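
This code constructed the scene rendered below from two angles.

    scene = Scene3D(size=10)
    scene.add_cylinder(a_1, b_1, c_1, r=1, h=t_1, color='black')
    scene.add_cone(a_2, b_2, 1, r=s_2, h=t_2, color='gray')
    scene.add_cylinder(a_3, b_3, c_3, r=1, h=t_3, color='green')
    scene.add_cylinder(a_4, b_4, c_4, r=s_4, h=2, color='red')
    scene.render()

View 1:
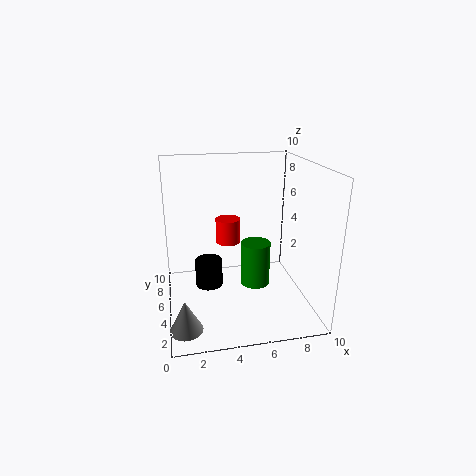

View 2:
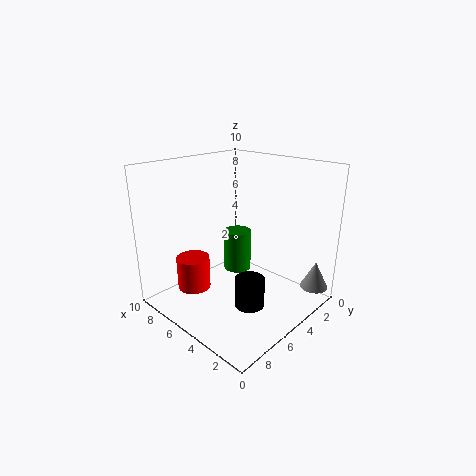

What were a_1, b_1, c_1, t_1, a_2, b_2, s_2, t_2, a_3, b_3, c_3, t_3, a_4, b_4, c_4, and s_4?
a_1 = 3
b_1 = 6
c_1 = 1
t_1 = 2
a_2 = 1
b_2 = 1
s_2 = 1
t_2 = 2
a_3 = 6
b_3 = 4
c_3 = 2
t_3 = 3
a_4 = 5
b_4 = 9
c_4 = 3
s_4 = 1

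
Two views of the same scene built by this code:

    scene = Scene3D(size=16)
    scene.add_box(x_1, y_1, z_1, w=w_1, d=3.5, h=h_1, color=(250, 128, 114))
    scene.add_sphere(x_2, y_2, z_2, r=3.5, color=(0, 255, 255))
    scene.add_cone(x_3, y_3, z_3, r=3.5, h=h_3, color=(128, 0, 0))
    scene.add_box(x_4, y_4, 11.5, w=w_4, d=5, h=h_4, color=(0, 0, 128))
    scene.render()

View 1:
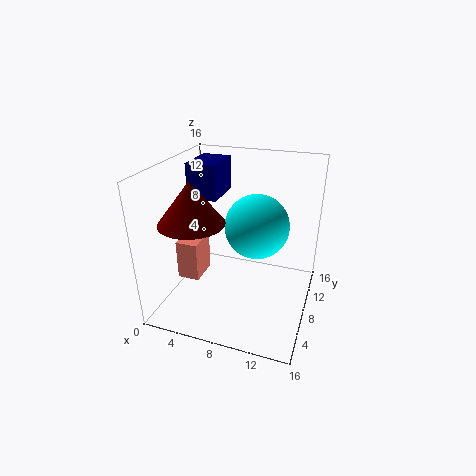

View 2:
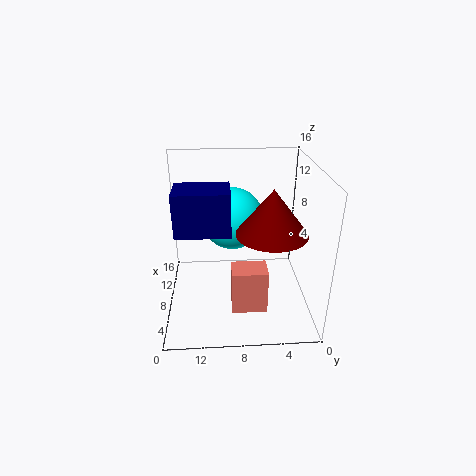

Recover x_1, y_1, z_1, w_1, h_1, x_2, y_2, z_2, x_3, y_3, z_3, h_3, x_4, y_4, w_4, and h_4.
x_1 = 1.5
y_1 = 5.5
z_1 = 3
w_1 = 2.5
h_1 = 4.5
x_2 = 10
y_2 = 8.5
z_2 = 9.5
x_3 = 4
y_3 = 5
z_3 = 10.5
h_3 = 4.5
x_4 = 1.5
y_4 = 9
w_4 = 3.5
h_4 = 4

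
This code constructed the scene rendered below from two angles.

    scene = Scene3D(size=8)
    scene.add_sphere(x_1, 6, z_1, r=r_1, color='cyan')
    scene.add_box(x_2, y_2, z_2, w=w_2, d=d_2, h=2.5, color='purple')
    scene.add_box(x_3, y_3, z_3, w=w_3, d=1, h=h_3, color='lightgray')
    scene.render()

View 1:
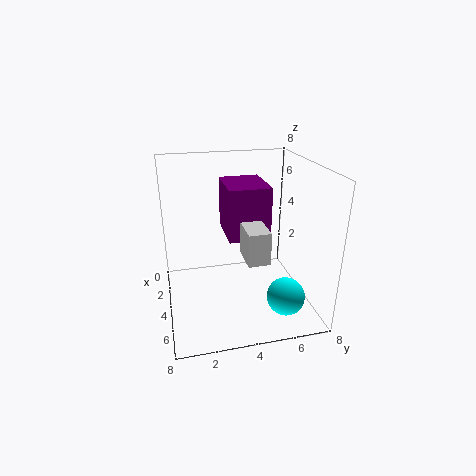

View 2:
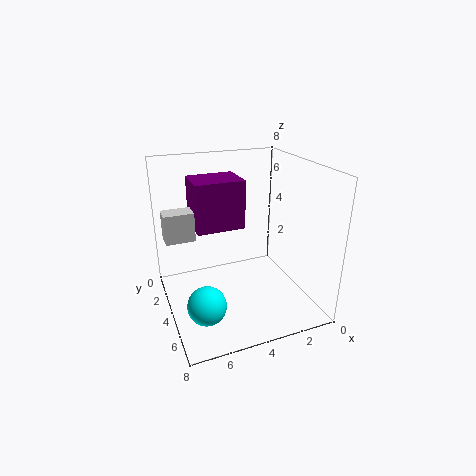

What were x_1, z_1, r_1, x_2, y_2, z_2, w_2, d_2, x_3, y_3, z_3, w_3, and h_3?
x_1 = 6.5; z_1 = 1.5; r_1 = 1; x_2 = 4; y_2 = 3; z_2 = 5; w_2 = 2.5; d_2 = 2; x_3 = 6.5; y_3 = 3.5; z_3 = 4.5; w_3 = 1.5; h_3 = 1.5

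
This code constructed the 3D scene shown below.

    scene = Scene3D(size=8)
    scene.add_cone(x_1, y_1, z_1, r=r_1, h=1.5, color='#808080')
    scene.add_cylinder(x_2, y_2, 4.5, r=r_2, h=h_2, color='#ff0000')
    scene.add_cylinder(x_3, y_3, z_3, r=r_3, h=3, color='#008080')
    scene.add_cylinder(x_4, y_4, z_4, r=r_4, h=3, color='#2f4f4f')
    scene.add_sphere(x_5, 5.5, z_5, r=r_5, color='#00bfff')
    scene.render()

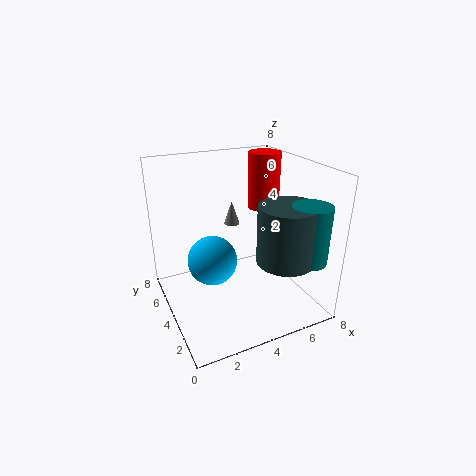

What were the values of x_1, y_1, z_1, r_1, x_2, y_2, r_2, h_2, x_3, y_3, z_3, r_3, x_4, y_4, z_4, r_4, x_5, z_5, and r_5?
x_1 = 5
y_1 = 7
z_1 = 3.5
r_1 = 0.5
x_2 = 7
y_2 = 6.5
r_2 = 1
h_2 = 3.5
x_3 = 6.5
y_3 = 1
z_3 = 3.5
r_3 = 1
x_4 = 5.5
y_4 = 1.5
z_4 = 3.5
r_4 = 1.5
x_5 = 3
z_5 = 2
r_5 = 1.5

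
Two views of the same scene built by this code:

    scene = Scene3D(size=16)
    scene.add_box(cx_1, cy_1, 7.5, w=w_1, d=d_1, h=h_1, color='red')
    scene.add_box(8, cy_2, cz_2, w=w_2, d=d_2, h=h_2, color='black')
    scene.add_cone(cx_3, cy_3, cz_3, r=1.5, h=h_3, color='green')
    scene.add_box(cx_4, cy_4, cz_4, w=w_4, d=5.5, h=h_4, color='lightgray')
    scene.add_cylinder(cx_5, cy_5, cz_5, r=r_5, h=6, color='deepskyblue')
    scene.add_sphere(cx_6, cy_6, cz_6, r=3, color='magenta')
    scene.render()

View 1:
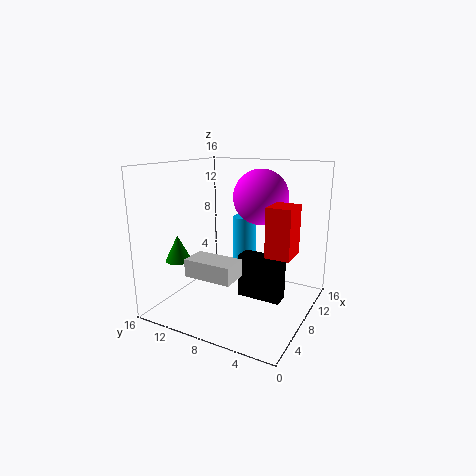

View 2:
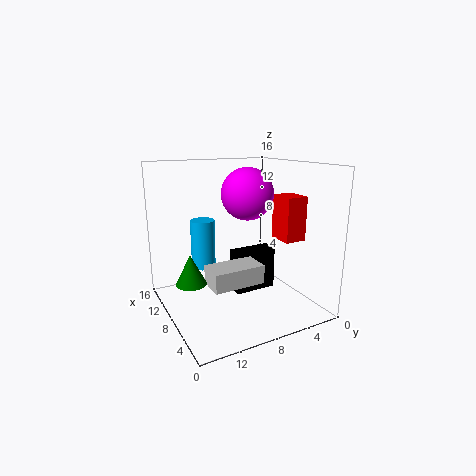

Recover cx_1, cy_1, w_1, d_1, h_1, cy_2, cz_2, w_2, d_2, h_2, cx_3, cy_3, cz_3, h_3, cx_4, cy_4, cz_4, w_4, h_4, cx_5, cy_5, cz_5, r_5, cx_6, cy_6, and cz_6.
cx_1 = 5; cy_1 = 1; w_1 = 3; d_1 = 2.5; h_1 = 5; cy_2 = 3; cz_2 = 1; w_2 = 2; d_2 = 5; h_2 = 5; cx_3 = 5.5; cy_3 = 14.5; cz_3 = 5; h_3 = 3; cx_4 = 4; cy_4 = 7; cz_4 = 4; w_4 = 3; h_4 = 2; cx_5 = 13.5; cy_5 = 10; cz_5 = 3; r_5 = 1.5; cx_6 = 9.5; cy_6 = 6; cz_6 = 12.5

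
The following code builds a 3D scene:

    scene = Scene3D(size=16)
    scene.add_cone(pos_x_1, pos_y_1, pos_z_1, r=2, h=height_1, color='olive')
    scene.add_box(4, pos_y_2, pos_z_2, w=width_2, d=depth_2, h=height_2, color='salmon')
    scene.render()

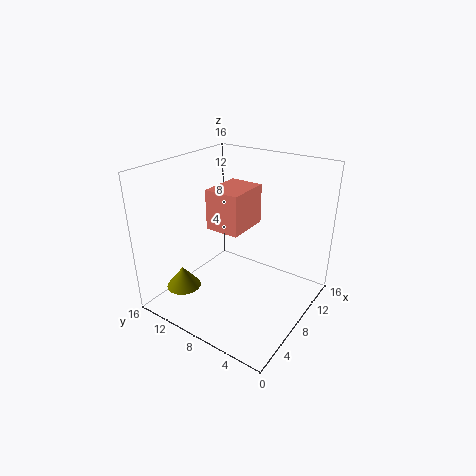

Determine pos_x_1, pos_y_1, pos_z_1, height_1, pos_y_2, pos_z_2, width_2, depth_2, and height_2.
pos_x_1 = 4.5, pos_y_1 = 13.5, pos_z_1 = 1.5, height_1 = 2.5, pos_y_2 = 5.5, pos_z_2 = 10.5, width_2 = 4.5, depth_2 = 3.5, height_2 = 4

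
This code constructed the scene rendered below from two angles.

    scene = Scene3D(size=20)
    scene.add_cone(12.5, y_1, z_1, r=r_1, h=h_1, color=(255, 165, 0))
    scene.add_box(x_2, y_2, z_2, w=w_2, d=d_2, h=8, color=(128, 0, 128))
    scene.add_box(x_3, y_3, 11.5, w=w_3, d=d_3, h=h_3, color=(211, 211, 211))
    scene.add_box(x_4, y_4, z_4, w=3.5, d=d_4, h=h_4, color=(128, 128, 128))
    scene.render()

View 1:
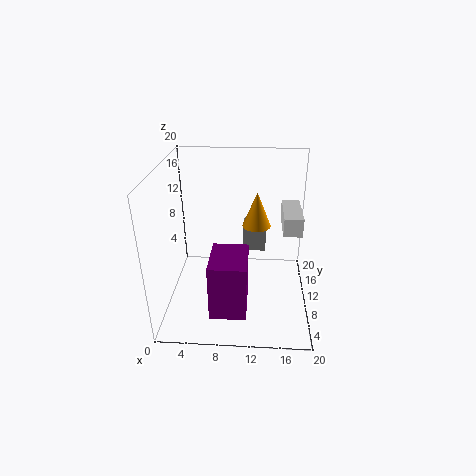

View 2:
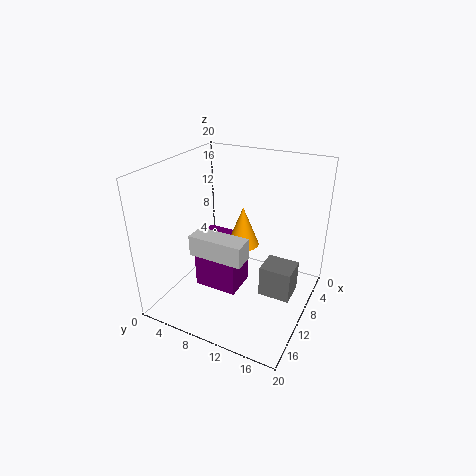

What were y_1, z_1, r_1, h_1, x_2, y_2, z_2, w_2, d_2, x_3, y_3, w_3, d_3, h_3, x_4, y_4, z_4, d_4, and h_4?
y_1 = 12; z_1 = 11; r_1 = 2; h_1 = 5; x_2 = 6.5; y_2 = 3.5; z_2 = 1; w_2 = 5; d_2 = 6.5; x_3 = 16; y_3 = 8; w_3 = 2.5; d_3 = 6.5; h_3 = 2.5; x_4 = 10.5; y_4 = 15; z_4 = 5; d_4 = 4; h_4 = 4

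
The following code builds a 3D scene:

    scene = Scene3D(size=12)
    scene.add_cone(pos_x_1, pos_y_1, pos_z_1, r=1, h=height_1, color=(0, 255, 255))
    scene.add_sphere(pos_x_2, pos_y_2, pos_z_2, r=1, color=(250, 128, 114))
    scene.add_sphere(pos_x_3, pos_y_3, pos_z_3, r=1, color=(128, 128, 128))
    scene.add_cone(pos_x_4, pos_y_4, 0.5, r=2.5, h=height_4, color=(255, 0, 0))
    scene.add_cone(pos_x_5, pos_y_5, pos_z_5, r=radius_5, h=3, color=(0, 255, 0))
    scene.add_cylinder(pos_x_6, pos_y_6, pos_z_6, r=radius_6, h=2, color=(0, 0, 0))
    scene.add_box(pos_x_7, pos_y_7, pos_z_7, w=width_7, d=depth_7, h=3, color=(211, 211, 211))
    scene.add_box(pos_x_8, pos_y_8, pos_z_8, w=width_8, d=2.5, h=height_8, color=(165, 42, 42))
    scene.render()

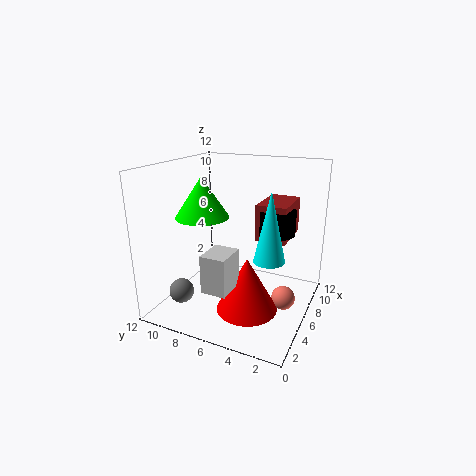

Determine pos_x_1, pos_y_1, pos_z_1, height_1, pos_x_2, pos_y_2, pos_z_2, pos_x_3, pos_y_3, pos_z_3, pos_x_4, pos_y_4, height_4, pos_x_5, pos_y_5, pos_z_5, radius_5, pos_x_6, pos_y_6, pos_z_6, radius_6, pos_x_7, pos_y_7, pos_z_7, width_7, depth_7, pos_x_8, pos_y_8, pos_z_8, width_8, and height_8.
pos_x_1 = 1
pos_y_1 = 1.5
pos_z_1 = 7
height_1 = 4.5
pos_x_2 = 6.5
pos_y_2 = 2
pos_z_2 = 1
pos_x_3 = 2.5
pos_y_3 = 9.5
pos_z_3 = 2
pos_x_4 = 4.5
pos_y_4 = 4.5
height_4 = 4.5
pos_x_5 = 3
pos_y_5 = 7.5
pos_z_5 = 8.5
radius_5 = 2
pos_x_6 = 7
pos_y_6 = 3
pos_z_6 = 6.5
radius_6 = 1.5
pos_x_7 = 1.5
pos_y_7 = 5
pos_z_7 = 3
width_7 = 2.5
depth_7 = 2
pos_x_8 = 6
pos_y_8 = 2
pos_z_8 = 6
width_8 = 4
height_8 = 3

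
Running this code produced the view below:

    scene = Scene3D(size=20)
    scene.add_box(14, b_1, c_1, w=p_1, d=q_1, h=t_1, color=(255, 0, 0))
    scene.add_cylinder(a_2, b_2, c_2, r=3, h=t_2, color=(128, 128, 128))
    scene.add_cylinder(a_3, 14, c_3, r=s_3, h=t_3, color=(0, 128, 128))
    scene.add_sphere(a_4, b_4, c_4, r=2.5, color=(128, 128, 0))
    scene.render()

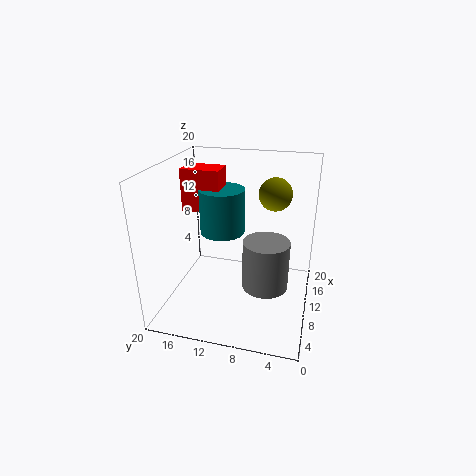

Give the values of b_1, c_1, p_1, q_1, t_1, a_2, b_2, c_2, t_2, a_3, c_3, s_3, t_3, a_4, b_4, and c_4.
b_1 = 14
c_1 = 11.5
p_1 = 4
q_1 = 6
t_1 = 6.5
a_2 = 7
b_2 = 5.5
c_2 = 5
t_2 = 6.5
a_3 = 15.5
c_3 = 8
s_3 = 3.5
t_3 = 7
a_4 = 16.5
b_4 = 6
c_4 = 14.5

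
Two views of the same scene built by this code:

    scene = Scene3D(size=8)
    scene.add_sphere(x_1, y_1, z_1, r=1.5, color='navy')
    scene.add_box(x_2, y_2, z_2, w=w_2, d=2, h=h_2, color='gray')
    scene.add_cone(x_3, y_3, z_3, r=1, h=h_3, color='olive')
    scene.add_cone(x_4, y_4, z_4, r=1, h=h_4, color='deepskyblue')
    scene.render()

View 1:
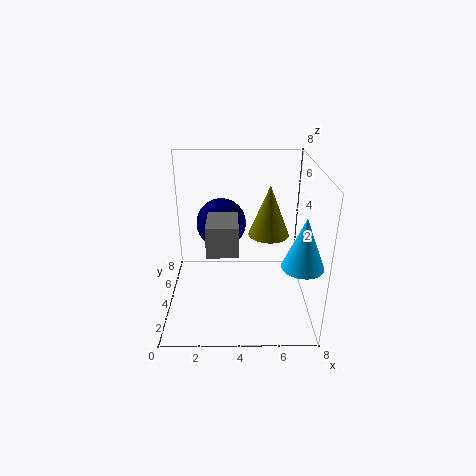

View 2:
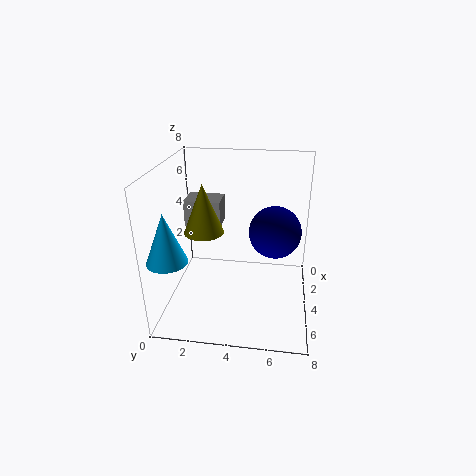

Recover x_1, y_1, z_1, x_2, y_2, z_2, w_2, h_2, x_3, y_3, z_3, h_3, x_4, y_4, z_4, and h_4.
x_1 = 3
y_1 = 6
z_1 = 4
x_2 = 2.5
y_2 = 1
z_2 = 4.5
w_2 = 1.5
h_2 = 1.5
x_3 = 5.5
y_3 = 2.5
z_3 = 5
h_3 = 2.5
x_4 = 7
y_4 = 1
z_4 = 4
h_4 = 2.5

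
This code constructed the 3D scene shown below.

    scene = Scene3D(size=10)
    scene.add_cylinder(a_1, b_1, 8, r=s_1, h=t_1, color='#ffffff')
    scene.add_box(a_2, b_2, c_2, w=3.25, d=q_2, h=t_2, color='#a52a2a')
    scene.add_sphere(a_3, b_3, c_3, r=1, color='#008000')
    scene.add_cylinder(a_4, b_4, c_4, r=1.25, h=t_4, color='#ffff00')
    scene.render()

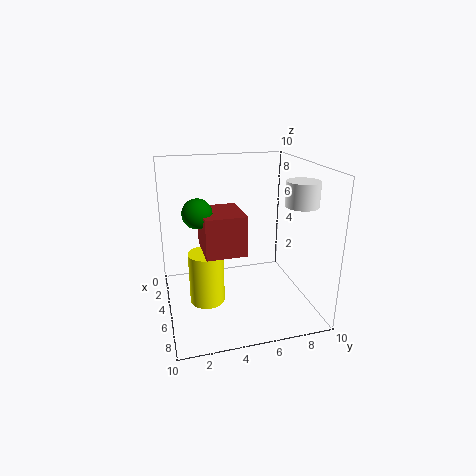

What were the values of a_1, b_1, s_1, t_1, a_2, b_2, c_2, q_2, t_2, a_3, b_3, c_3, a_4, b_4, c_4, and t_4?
a_1 = 8.25, b_1 = 8, s_1 = 1, t_1 = 1.5, a_2 = 3.25, b_2 = 2.5, c_2 = 4.25, q_2 = 2.75, t_2 = 2.75, a_3 = 5, b_3 = 2.25, c_3 = 7, a_4 = 4.75, b_4 = 2.75, c_4 = 0.25, t_4 = 3.75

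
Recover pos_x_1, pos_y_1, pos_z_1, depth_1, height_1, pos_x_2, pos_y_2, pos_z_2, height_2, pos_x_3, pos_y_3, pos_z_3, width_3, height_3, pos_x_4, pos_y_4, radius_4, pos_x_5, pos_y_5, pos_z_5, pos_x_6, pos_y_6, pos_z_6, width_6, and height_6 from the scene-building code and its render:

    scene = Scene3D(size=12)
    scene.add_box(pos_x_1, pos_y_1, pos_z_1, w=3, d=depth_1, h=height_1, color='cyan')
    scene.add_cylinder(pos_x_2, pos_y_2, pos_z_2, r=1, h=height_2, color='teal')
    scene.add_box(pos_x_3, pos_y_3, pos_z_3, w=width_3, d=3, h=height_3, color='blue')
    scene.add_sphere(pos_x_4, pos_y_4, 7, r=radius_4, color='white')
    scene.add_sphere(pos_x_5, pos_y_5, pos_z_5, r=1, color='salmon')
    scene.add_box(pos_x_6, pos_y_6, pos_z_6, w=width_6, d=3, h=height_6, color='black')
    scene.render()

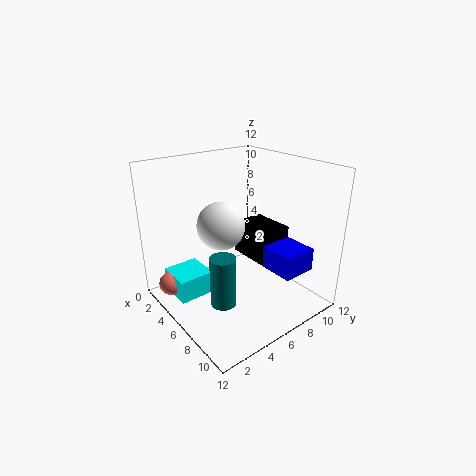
pos_x_1 = 2
pos_y_1 = 1
pos_z_1 = 1
depth_1 = 3
height_1 = 2
pos_x_2 = 8
pos_y_2 = 3
pos_z_2 = 2
height_2 = 4
pos_x_3 = 7
pos_y_3 = 8
pos_z_3 = 3
width_3 = 3
height_3 = 2
pos_x_4 = 5
pos_y_4 = 5
radius_4 = 2
pos_x_5 = 3
pos_y_5 = 1
pos_z_5 = 2
pos_x_6 = 3
pos_y_6 = 8
pos_z_6 = 3
width_6 = 4
height_6 = 3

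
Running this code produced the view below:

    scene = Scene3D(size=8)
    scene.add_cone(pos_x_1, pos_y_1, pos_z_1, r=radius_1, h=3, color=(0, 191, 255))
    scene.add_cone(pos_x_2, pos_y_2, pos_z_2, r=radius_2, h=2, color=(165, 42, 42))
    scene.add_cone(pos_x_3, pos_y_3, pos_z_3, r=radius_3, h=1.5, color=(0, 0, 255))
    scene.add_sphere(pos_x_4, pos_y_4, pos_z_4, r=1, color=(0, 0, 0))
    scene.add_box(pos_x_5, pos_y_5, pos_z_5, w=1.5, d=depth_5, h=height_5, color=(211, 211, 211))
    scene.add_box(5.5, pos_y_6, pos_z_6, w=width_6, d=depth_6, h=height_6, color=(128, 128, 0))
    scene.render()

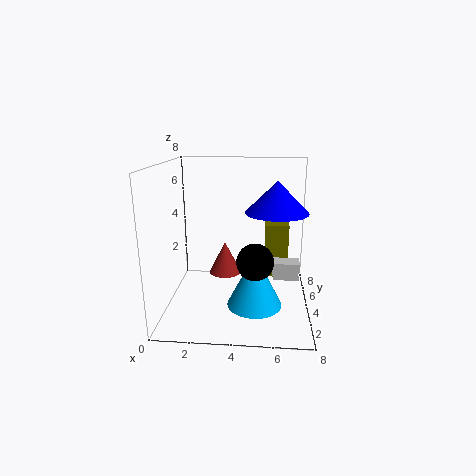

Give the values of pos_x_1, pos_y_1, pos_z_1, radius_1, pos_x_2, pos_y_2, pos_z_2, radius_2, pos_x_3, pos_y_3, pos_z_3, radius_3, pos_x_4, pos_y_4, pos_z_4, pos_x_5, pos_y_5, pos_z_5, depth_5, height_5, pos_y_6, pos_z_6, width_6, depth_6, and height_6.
pos_x_1 = 5
pos_y_1 = 3
pos_z_1 = 0.5
radius_1 = 1.5
pos_x_2 = 3
pos_y_2 = 6
pos_z_2 = 1
radius_2 = 1
pos_x_3 = 6
pos_y_3 = 2
pos_z_3 = 6
radius_3 = 1.5
pos_x_4 = 5
pos_y_4 = 3
pos_z_4 = 3
pos_x_5 = 6
pos_y_5 = 4
pos_z_5 = 1.5
depth_5 = 1
height_5 = 1
pos_y_6 = 6.5
pos_z_6 = 0.5
width_6 = 1.5
depth_6 = 1
height_6 = 3.5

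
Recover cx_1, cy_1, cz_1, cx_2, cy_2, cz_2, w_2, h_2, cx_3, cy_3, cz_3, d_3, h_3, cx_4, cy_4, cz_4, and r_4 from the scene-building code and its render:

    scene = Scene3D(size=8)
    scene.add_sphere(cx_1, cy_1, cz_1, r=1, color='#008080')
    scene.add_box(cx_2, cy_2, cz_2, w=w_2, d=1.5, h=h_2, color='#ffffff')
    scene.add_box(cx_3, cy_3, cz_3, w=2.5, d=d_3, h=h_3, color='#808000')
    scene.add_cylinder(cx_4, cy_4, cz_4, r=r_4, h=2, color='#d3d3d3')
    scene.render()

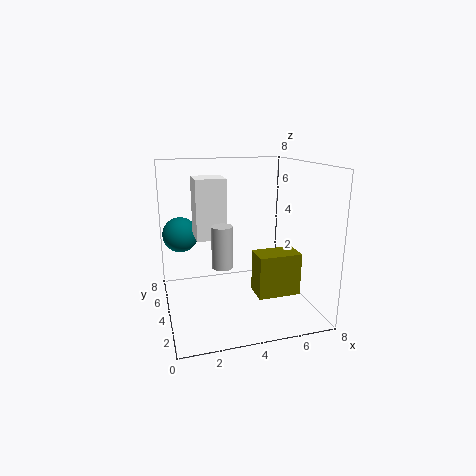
cx_1 = 1
cy_1 = 5.5
cz_1 = 4
cx_2 = 1.5
cy_2 = 2.5
cz_2 = 4.5
w_2 = 1.5
h_2 = 3
cx_3 = 5
cy_3 = 3
cz_3 = 0.5
d_3 = 1.5
h_3 = 2.5
cx_4 = 2.5
cy_4 = 1.5
cz_4 = 3.5
r_4 = 0.5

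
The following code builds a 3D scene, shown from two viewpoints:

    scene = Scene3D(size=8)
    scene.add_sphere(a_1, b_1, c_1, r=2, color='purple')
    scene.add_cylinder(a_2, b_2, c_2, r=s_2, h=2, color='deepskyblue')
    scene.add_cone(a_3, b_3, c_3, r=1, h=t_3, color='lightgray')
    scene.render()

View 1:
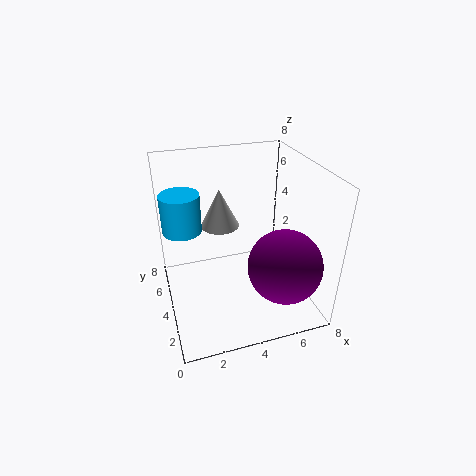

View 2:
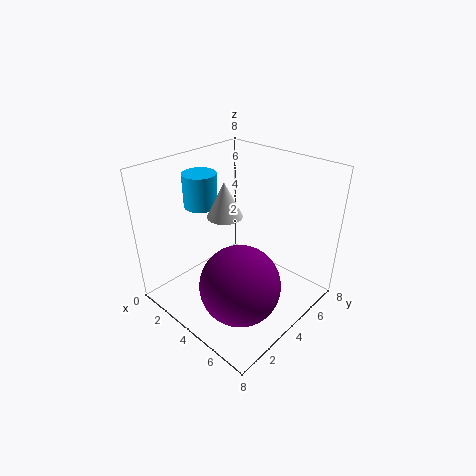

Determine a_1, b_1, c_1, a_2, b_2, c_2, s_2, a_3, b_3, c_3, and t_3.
a_1 = 6, b_1 = 2, c_1 = 3, a_2 = 1, b_2 = 4, c_2 = 5, s_2 = 1, a_3 = 3, b_3 = 4, c_3 = 5, t_3 = 2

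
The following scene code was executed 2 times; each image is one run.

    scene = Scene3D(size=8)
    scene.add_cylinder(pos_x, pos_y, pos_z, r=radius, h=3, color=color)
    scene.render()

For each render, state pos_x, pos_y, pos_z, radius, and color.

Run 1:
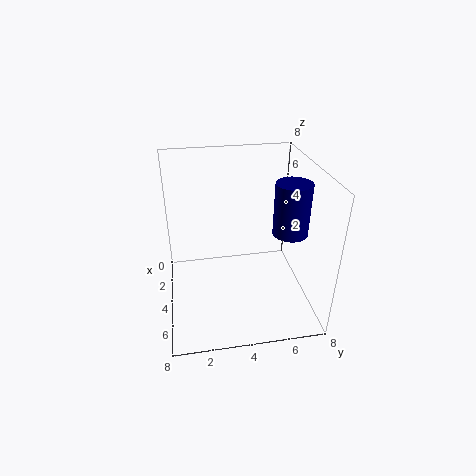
pos_x = 4
pos_y = 7
pos_z = 4
radius = 1
color = 'navy'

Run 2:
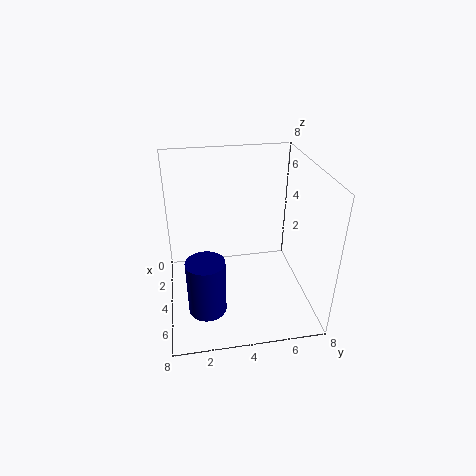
pos_x = 6
pos_y = 2
pos_z = 1
radius = 1
color = 'navy'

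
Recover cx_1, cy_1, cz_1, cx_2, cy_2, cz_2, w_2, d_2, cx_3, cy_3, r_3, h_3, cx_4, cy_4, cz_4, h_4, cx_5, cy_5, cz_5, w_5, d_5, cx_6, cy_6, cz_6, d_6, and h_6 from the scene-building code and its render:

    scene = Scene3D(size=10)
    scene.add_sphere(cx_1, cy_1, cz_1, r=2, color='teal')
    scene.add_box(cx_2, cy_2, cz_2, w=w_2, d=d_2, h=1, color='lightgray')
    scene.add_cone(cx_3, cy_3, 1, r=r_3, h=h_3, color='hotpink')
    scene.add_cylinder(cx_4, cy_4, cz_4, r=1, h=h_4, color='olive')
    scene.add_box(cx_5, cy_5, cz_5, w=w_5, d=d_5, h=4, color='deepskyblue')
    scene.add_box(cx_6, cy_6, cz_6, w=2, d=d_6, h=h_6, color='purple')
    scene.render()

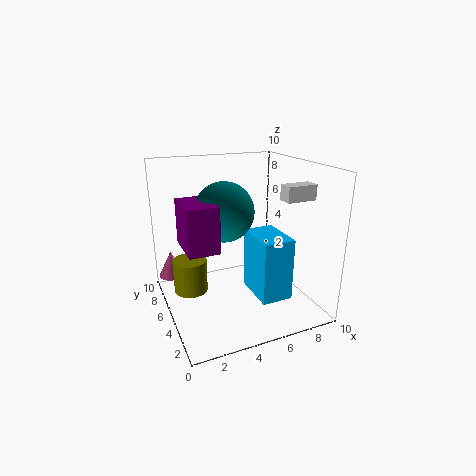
cx_1 = 4, cy_1 = 5, cz_1 = 7, cx_2 = 7, cy_2 = 2, cz_2 = 8, w_2 = 2, d_2 = 1, cx_3 = 1, cy_3 = 9, r_3 = 1, h_3 = 2, cx_4 = 1, cy_4 = 3, cz_4 = 3, h_4 = 2, cx_5 = 5, cy_5 = 1, cz_5 = 2, w_5 = 2, d_5 = 3, cx_6 = 1, cy_6 = 3, cz_6 = 5, d_6 = 3, h_6 = 3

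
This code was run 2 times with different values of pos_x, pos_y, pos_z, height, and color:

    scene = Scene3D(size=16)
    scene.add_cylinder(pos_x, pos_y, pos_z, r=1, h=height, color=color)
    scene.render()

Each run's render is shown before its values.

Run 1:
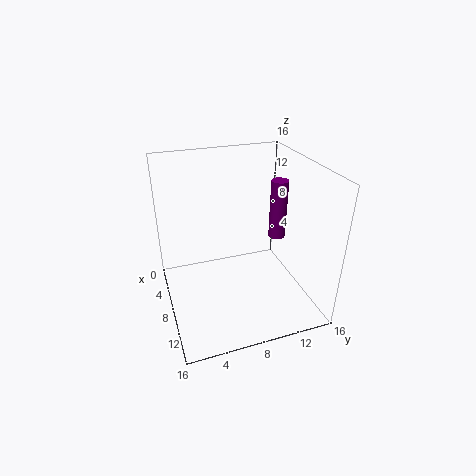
pos_x = 6.5
pos_y = 13.5
pos_z = 6.5
height = 7
color = 'purple'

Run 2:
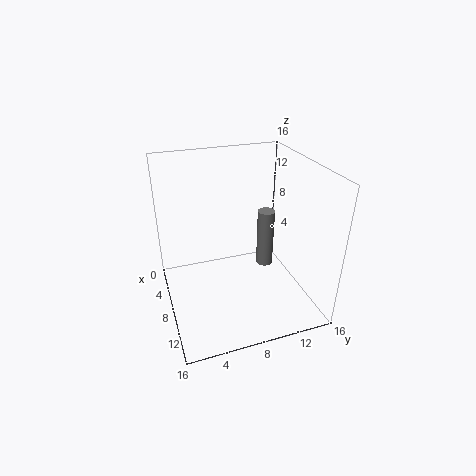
pos_x = 6.5
pos_y = 12
pos_z = 3
height = 7
color = 'gray'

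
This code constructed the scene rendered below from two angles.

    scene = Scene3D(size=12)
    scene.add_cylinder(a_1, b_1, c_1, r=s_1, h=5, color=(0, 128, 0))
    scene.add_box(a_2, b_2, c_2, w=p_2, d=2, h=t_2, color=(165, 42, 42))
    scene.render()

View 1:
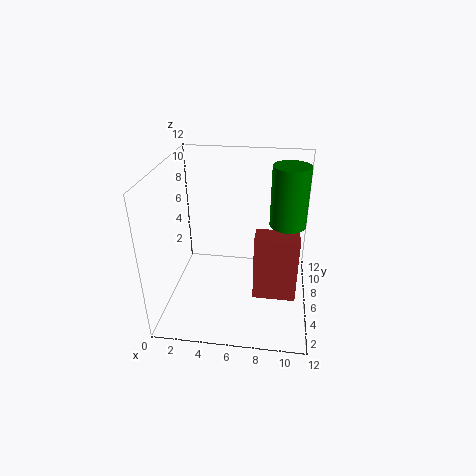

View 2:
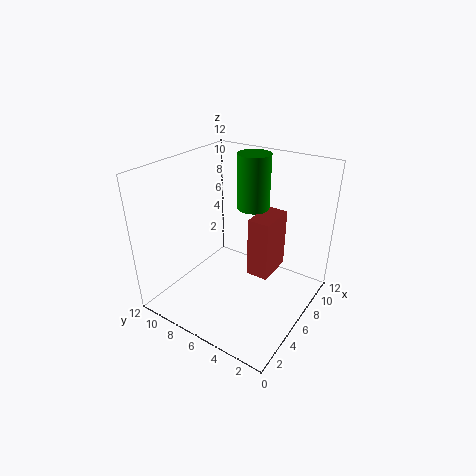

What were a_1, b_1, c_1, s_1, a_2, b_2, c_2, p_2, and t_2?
a_1 = 10; b_1 = 7; c_1 = 7; s_1 = 1.5; a_2 = 7.5; b_2 = 4; c_2 = 1.5; p_2 = 3.5; t_2 = 5.5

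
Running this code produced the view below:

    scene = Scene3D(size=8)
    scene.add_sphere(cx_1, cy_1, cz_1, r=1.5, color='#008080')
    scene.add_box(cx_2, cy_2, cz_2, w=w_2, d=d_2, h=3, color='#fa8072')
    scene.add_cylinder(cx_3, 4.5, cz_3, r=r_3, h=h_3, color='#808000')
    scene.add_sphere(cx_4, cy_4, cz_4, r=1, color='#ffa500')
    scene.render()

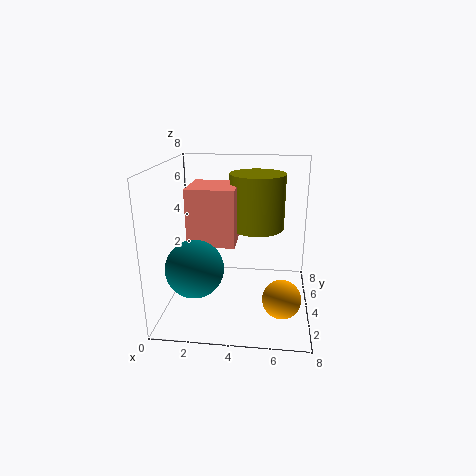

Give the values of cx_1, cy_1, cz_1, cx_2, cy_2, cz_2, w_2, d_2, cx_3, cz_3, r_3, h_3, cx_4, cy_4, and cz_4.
cx_1 = 2; cy_1 = 2; cz_1 = 3; cx_2 = 1.5; cy_2 = 2.5; cz_2 = 4; w_2 = 2.5; d_2 = 2.5; cx_3 = 5; cz_3 = 4.5; r_3 = 1.5; h_3 = 3; cx_4 = 6.5; cy_4 = 2; cz_4 = 1.5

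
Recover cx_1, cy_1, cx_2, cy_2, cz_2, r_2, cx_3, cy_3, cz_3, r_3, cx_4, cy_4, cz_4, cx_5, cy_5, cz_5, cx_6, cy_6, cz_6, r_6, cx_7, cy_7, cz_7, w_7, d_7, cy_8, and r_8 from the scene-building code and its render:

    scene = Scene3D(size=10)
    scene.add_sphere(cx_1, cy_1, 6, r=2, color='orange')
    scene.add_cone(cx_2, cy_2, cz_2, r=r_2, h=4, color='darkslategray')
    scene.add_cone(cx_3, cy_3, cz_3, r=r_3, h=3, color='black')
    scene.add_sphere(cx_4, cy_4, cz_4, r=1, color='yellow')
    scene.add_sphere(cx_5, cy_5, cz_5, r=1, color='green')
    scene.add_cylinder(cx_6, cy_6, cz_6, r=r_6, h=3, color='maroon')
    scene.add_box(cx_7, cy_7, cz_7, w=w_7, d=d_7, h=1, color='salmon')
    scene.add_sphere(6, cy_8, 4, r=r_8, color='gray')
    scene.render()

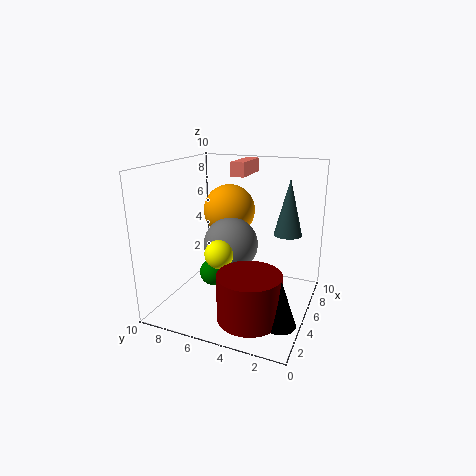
cx_1 = 8, cy_1 = 7, cx_2 = 7, cy_2 = 2, cz_2 = 5, r_2 = 1, cx_3 = 2, cy_3 = 1, cz_3 = 1, r_3 = 1, cx_4 = 4, cy_4 = 6, cz_4 = 4, cx_5 = 5, cy_5 = 7, cz_5 = 2, cx_6 = 2, cy_6 = 3, cz_6 = 1, r_6 = 2, cx_7 = 6, cy_7 = 5, cz_7 = 9, w_7 = 3, d_7 = 1, cy_8 = 6, r_8 = 2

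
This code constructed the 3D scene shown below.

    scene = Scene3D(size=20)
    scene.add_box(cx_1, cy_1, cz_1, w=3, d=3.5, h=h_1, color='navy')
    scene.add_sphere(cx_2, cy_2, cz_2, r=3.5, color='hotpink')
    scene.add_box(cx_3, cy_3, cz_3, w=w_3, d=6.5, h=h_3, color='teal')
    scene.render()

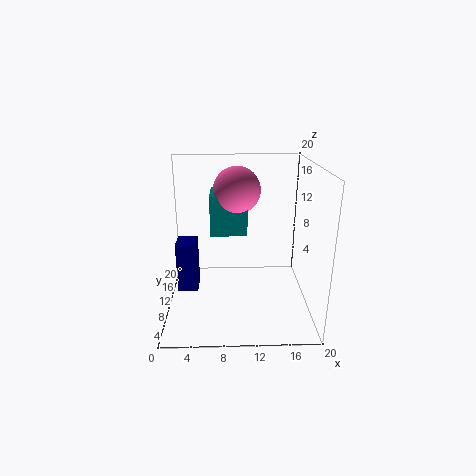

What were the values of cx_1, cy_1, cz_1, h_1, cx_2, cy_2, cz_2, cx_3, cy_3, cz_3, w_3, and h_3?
cx_1 = 1, cy_1 = 11, cz_1 = 1, h_1 = 7.5, cx_2 = 10, cy_2 = 15, cz_2 = 15.5, cx_3 = 6, cy_3 = 13, cz_3 = 9, w_3 = 5.5, h_3 = 6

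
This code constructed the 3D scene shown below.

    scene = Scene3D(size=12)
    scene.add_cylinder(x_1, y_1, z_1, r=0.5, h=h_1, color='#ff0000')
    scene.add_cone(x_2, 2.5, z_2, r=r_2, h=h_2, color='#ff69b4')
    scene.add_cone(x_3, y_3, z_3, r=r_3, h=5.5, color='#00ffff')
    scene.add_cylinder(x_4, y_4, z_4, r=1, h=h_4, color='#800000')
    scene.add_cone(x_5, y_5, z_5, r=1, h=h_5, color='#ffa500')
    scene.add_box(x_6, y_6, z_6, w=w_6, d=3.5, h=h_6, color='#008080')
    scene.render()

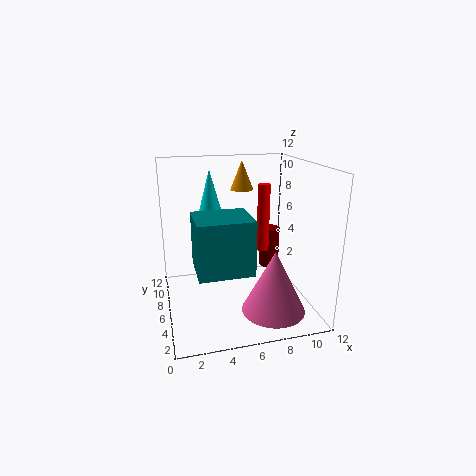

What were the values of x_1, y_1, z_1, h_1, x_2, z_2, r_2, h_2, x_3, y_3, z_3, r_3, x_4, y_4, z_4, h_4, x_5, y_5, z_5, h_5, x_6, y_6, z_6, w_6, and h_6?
x_1 = 8, y_1 = 5.5, z_1 = 5, h_1 = 5.5, x_2 = 8, z_2 = 1, r_2 = 2.5, h_2 = 5, x_3 = 4, y_3 = 7.5, z_3 = 6, r_3 = 1.5, x_4 = 10.5, y_4 = 10.5, z_4 = 1, h_4 = 4, x_5 = 7, y_5 = 8.5, z_5 = 9.5, h_5 = 2.5, x_6 = 2, y_6 = 1, z_6 = 5, w_6 = 4, h_6 = 4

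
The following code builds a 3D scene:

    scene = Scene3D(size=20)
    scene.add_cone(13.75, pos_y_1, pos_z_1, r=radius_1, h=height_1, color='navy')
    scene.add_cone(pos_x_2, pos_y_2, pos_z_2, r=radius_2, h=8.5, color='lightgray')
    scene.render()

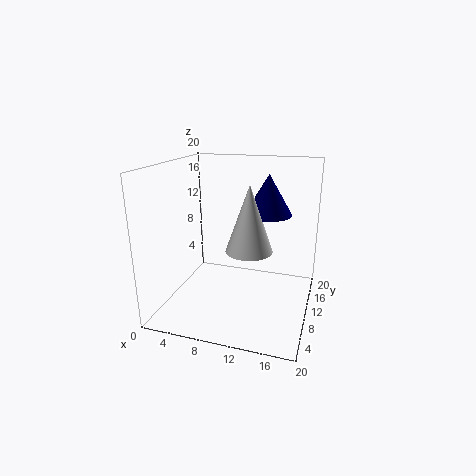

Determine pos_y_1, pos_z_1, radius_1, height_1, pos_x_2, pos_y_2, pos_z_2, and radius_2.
pos_y_1 = 11.75; pos_z_1 = 13.25; radius_1 = 3.25; height_1 = 5.5; pos_x_2 = 12.5; pos_y_2 = 6.75; pos_z_2 = 9.75; radius_2 = 3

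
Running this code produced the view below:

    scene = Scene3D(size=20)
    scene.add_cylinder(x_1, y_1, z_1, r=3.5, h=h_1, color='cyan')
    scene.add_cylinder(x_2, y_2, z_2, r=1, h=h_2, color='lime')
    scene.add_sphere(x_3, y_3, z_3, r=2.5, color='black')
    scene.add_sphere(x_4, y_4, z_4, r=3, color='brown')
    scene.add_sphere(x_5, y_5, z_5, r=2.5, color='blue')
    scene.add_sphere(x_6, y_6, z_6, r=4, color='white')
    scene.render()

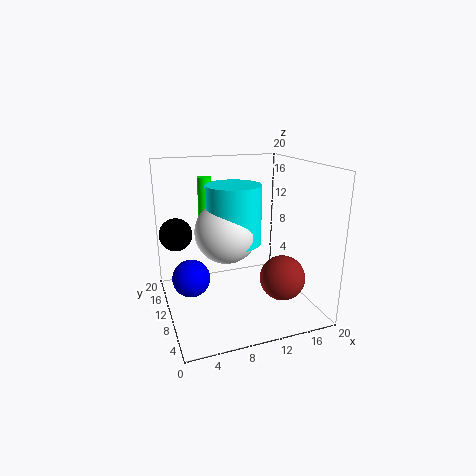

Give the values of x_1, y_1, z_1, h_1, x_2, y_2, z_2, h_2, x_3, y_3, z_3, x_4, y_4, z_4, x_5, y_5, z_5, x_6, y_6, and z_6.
x_1 = 8.5, y_1 = 7.5, z_1 = 10.5, h_1 = 7.5, x_2 = 6.5, y_2 = 14, z_2 = 9, h_2 = 9, x_3 = 2.5, y_3 = 17, z_3 = 9, x_4 = 14.5, y_4 = 5, z_4 = 5.5, x_5 = 3, y_5 = 9, z_5 = 5.5, x_6 = 7.5, y_6 = 7.5, z_6 = 12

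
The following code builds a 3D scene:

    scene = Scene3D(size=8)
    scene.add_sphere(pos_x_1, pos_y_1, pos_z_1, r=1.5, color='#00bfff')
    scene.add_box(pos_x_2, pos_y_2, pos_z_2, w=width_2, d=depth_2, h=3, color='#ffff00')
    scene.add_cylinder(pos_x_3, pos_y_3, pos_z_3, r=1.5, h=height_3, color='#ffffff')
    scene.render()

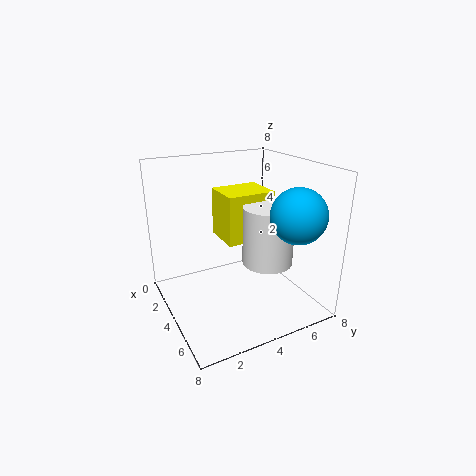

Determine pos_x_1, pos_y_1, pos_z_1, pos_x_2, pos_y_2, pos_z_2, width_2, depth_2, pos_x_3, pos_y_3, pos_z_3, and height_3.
pos_x_1 = 6
pos_y_1 = 6.5
pos_z_1 = 5.5
pos_x_2 = 0.5
pos_y_2 = 4
pos_z_2 = 3
width_2 = 2.5
depth_2 = 3
pos_x_3 = 4
pos_y_3 = 6
pos_z_3 = 2
height_3 = 3.5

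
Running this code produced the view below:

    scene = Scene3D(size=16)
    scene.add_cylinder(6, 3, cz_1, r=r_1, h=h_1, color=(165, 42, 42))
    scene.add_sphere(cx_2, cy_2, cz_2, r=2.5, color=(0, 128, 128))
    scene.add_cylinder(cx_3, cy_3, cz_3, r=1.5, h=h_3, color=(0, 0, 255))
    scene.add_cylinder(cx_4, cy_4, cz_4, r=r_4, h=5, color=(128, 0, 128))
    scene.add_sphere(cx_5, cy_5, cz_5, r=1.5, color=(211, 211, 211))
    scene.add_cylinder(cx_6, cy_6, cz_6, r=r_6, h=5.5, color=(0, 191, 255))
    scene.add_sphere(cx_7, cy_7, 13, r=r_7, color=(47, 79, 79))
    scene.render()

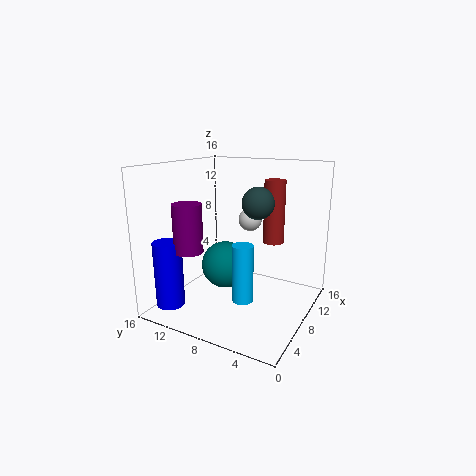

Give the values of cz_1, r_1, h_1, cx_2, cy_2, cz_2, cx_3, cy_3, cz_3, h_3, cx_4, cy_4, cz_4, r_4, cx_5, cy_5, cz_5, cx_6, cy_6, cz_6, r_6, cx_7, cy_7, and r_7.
cz_1 = 9; r_1 = 1; h_1 = 6; cx_2 = 6; cy_2 = 8.5; cz_2 = 5.5; cx_3 = 2; cy_3 = 13; cz_3 = 1.5; h_3 = 7; cx_4 = 3; cy_4 = 11; cz_4 = 7.5; r_4 = 1.5; cx_5 = 14; cy_5 = 9.5; cz_5 = 8.5; cx_6 = 2.5; cy_6 = 4.5; cz_6 = 4; r_6 = 1; cx_7 = 4.5; cy_7 = 4; r_7 = 1.5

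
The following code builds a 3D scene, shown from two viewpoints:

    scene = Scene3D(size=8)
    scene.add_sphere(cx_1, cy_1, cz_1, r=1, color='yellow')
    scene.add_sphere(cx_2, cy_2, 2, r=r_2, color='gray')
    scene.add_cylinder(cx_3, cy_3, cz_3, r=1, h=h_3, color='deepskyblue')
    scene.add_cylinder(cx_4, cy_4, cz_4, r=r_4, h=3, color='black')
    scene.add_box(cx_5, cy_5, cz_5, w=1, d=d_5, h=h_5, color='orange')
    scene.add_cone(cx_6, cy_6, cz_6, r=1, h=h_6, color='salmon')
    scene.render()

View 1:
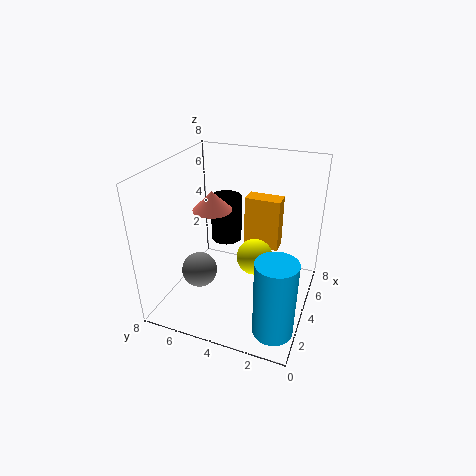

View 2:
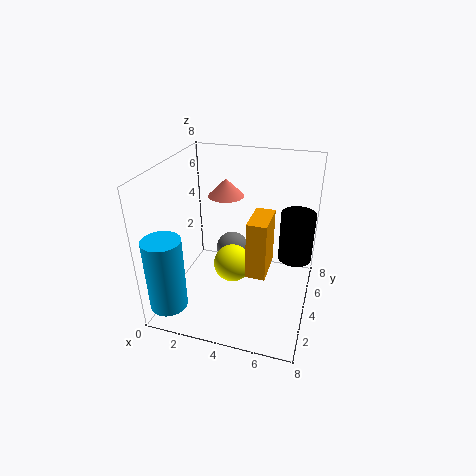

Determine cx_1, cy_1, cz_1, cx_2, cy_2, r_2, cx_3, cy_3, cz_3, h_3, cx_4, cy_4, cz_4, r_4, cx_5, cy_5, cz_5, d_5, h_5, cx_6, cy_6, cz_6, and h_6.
cx_1 = 4
cy_1 = 3
cz_1 = 3
cx_2 = 3
cy_2 = 6
r_2 = 1
cx_3 = 1
cy_3 = 1
cz_3 = 1
h_3 = 4
cx_4 = 7
cy_4 = 6
cz_4 = 2
r_4 = 1
cx_5 = 5
cy_5 = 2
cz_5 = 3
d_5 = 2
h_5 = 3
cx_6 = 3
cy_6 = 5
cz_6 = 6
h_6 = 1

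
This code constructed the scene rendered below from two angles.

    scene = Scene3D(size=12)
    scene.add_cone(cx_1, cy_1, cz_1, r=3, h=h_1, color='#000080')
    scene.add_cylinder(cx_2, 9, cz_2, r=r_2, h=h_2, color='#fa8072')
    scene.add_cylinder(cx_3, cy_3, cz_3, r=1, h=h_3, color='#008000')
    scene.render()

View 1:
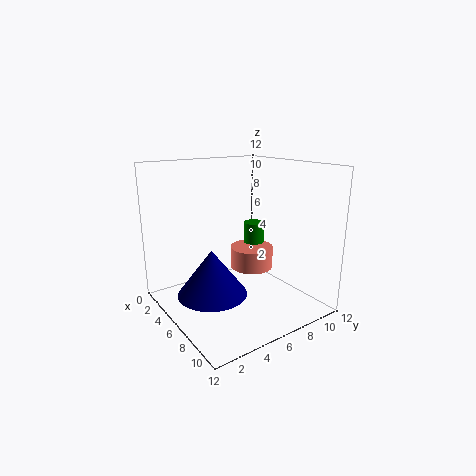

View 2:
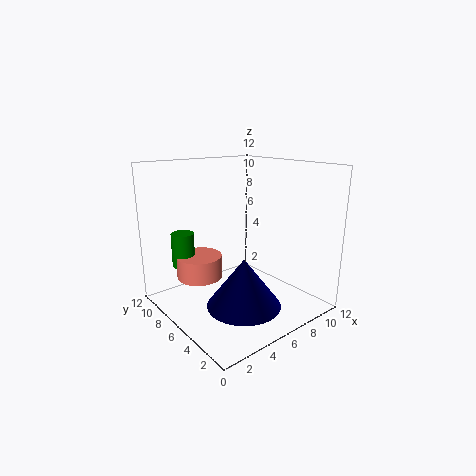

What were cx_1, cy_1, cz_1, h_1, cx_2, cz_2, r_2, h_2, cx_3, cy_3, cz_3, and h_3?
cx_1 = 5, cy_1 = 4, cz_1 = 1, h_1 = 4, cx_2 = 4, cz_2 = 2, r_2 = 2, h_2 = 2, cx_3 = 3, cy_3 = 10, cz_3 = 3, h_3 = 3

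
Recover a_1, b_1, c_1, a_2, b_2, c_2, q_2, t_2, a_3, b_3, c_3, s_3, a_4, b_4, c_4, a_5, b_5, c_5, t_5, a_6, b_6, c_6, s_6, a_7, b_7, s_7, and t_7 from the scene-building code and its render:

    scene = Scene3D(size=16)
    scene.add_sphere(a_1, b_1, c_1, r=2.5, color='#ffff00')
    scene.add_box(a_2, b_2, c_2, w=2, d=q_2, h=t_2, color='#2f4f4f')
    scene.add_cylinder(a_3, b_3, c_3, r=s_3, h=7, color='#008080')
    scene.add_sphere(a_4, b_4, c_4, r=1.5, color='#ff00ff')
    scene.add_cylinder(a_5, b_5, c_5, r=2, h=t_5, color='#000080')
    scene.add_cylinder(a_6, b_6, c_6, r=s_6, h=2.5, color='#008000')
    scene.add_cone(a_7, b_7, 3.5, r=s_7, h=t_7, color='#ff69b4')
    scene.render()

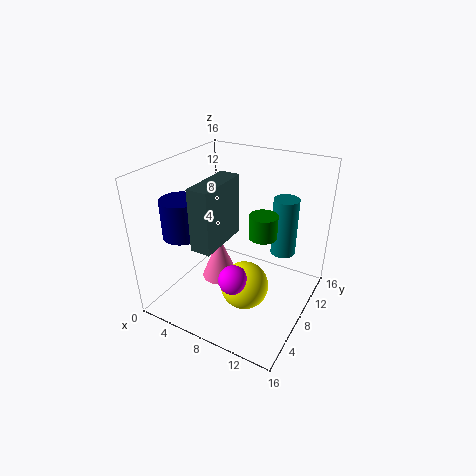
a_1 = 10.5, b_1 = 5, c_1 = 4.5, a_2 = 7, b_2 = 1, c_2 = 10, q_2 = 5.5, t_2 = 6, a_3 = 11.5, b_3 = 13, c_3 = 4.5, s_3 = 1.5, a_4 = 10, b_4 = 3.5, c_4 = 6, a_5 = 4, b_5 = 3.5, c_5 = 9.5, t_5 = 4, a_6 = 11, b_6 = 8, c_6 = 9, s_6 = 1.5, a_7 = 6.5, b_7 = 6.5, s_7 = 2, t_7 = 5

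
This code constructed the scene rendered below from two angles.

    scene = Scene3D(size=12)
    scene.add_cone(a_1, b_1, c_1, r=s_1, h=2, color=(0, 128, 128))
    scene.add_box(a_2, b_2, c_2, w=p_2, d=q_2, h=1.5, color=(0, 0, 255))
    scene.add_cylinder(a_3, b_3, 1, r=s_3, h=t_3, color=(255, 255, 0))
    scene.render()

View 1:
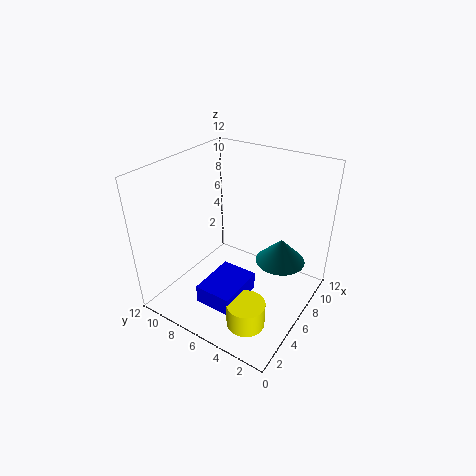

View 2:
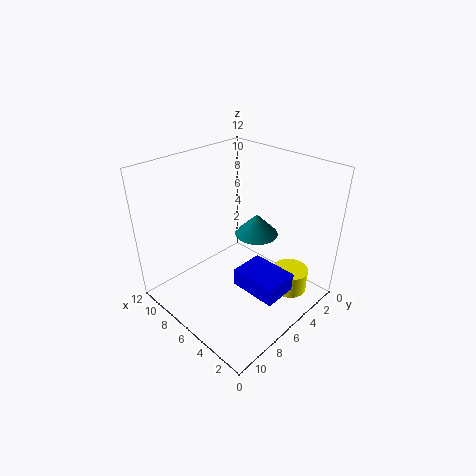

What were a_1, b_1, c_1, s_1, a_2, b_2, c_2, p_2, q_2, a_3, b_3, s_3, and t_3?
a_1 = 7; b_1 = 2.5; c_1 = 4.5; s_1 = 2; a_2 = 1.5; b_2 = 4; c_2 = 2; p_2 = 4; q_2 = 3; a_3 = 2.5; b_3 = 3; s_3 = 1.5; t_3 = 2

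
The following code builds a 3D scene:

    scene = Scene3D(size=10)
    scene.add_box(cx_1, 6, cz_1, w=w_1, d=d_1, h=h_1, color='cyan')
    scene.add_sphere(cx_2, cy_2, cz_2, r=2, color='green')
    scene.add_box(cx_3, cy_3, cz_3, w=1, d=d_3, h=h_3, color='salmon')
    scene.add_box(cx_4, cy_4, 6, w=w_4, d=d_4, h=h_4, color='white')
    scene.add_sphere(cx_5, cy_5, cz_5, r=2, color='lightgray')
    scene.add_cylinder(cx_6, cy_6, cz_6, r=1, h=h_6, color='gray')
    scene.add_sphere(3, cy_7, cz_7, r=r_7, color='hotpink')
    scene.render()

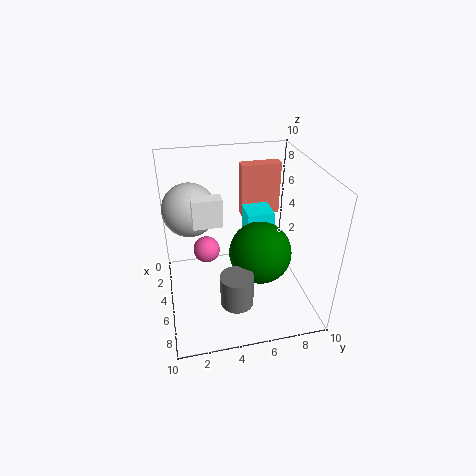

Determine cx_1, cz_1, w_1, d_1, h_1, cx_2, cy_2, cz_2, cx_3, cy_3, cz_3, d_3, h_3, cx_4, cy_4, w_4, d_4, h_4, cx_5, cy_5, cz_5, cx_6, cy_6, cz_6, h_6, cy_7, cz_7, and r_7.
cx_1 = 2, cz_1 = 2, w_1 = 2, d_1 = 2, h_1 = 4, cx_2 = 7, cy_2 = 6, cz_2 = 5, cx_3 = 1, cy_3 = 6, cz_3 = 5, d_3 = 3, h_3 = 4, cx_4 = 4, cy_4 = 2, w_4 = 1, d_4 = 2, h_4 = 2, cx_5 = 2, cy_5 = 2, cz_5 = 6, cx_6 = 9, cy_6 = 4, cz_6 = 3, h_6 = 2, cy_7 = 3, cz_7 = 3, r_7 = 1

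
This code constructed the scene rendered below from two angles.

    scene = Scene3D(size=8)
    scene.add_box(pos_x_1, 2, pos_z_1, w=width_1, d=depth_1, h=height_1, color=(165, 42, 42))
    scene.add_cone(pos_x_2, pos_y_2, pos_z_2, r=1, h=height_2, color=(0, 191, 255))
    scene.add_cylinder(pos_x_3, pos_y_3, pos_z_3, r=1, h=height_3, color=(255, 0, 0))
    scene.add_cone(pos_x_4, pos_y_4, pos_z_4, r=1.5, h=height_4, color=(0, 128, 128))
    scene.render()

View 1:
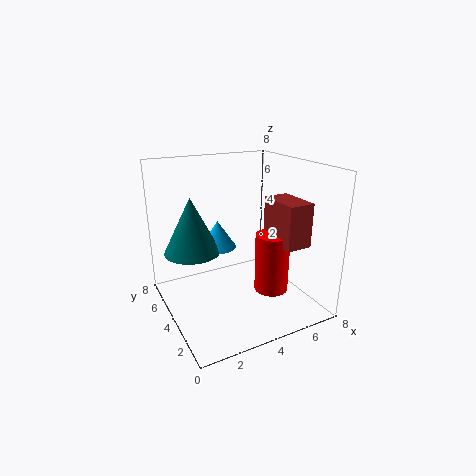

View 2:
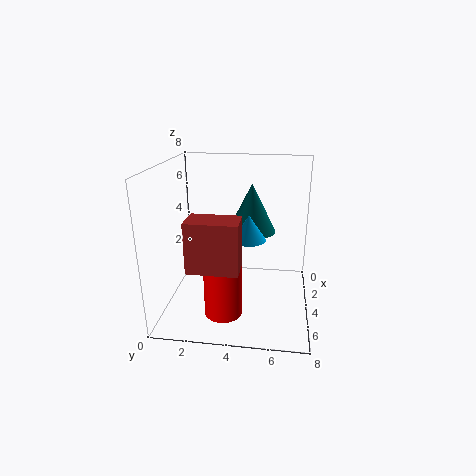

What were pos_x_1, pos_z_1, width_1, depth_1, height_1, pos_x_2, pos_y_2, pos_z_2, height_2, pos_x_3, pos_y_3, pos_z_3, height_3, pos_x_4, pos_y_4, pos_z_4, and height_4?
pos_x_1 = 6
pos_z_1 = 3.5
width_1 = 1.5
depth_1 = 2.5
height_1 = 2.5
pos_x_2 = 3
pos_y_2 = 4.5
pos_z_2 = 3.5
height_2 = 1.5
pos_x_3 = 6
pos_y_3 = 3.5
pos_z_3 = 0.5
height_3 = 3.5
pos_x_4 = 1.5
pos_y_4 = 4.5
pos_z_4 = 3.5
height_4 = 3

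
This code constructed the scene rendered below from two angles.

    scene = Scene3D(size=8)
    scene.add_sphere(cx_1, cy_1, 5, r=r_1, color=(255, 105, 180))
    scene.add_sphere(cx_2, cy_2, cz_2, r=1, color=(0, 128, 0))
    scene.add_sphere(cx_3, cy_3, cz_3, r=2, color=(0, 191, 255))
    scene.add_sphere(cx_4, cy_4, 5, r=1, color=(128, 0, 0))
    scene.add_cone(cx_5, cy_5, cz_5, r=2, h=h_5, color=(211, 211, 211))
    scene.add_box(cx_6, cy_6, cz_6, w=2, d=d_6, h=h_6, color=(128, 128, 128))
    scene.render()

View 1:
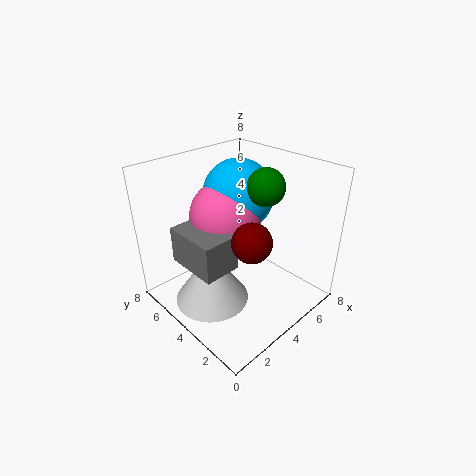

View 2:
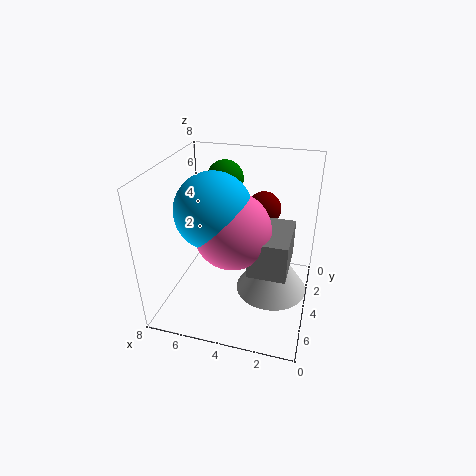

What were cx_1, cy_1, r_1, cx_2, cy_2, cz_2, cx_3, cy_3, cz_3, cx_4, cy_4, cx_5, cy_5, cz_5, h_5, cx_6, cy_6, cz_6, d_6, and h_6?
cx_1 = 4, cy_1 = 5, r_1 = 2, cx_2 = 5, cy_2 = 3, cz_2 = 7, cx_3 = 5, cy_3 = 5, cz_3 = 6, cx_4 = 3, cy_4 = 2, cx_5 = 2, cy_5 = 4, cz_5 = 1, h_5 = 3, cx_6 = 1, cy_6 = 3, cz_6 = 3, d_6 = 3, h_6 = 2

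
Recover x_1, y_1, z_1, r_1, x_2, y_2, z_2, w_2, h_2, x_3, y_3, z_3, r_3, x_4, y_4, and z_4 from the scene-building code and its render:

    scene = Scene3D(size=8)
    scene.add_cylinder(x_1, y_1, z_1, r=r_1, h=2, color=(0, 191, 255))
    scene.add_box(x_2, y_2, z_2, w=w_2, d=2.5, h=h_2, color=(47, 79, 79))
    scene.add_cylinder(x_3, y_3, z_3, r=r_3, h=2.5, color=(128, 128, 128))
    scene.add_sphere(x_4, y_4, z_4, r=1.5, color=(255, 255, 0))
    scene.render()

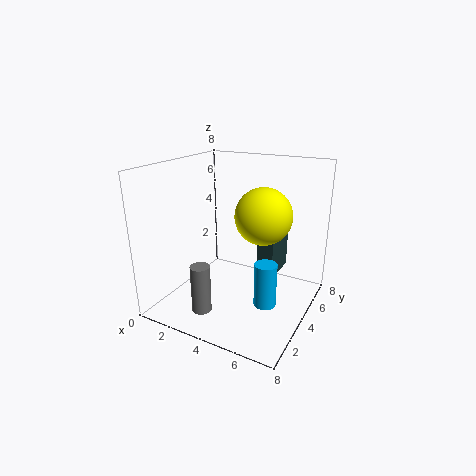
x_1 = 7, y_1 = 1, z_1 = 2.5, r_1 = 0.5, x_2 = 4.5, y_2 = 5.5, z_2 = 1, w_2 = 1, h_2 = 3, x_3 = 3.5, y_3 = 1, z_3 = 1, r_3 = 0.5, x_4 = 5.5, y_4 = 4, z_4 = 5.5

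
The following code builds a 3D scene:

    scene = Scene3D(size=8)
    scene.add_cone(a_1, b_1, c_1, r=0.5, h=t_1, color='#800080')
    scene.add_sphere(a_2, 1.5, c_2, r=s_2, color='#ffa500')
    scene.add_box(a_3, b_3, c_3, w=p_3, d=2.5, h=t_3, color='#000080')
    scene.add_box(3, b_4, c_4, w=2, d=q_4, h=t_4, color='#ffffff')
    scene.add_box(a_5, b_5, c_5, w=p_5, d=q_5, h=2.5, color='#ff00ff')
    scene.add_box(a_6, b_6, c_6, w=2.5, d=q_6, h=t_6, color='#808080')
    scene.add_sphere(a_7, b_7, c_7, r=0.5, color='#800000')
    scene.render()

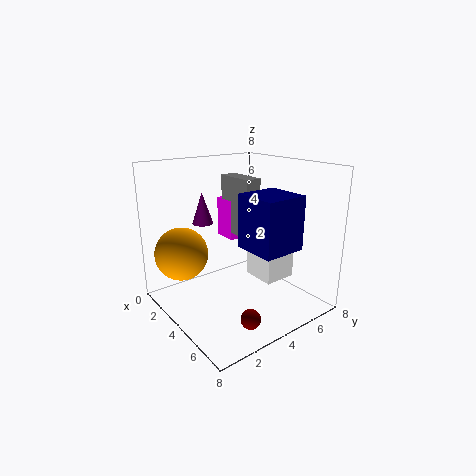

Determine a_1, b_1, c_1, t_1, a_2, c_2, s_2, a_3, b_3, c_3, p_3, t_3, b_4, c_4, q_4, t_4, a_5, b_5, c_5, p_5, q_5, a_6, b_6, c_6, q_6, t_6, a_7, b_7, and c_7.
a_1 = 4.5; b_1 = 1.5; c_1 = 5.5; t_1 = 1.5; a_2 = 2; c_2 = 3; s_2 = 1.5; a_3 = 4; b_3 = 4; c_3 = 3.5; p_3 = 2.5; t_3 = 3; b_4 = 5.5; c_4 = 1; q_4 = 2; t_4 = 3; a_5 = 0.5; b_5 = 5; c_5 = 3; p_5 = 1.5; q_5 = 1.5; a_6 = 1; b_6 = 5; c_6 = 3.5; q_6 = 1; t_6 = 3.5; a_7 = 7; b_7 = 2.5; c_7 = 1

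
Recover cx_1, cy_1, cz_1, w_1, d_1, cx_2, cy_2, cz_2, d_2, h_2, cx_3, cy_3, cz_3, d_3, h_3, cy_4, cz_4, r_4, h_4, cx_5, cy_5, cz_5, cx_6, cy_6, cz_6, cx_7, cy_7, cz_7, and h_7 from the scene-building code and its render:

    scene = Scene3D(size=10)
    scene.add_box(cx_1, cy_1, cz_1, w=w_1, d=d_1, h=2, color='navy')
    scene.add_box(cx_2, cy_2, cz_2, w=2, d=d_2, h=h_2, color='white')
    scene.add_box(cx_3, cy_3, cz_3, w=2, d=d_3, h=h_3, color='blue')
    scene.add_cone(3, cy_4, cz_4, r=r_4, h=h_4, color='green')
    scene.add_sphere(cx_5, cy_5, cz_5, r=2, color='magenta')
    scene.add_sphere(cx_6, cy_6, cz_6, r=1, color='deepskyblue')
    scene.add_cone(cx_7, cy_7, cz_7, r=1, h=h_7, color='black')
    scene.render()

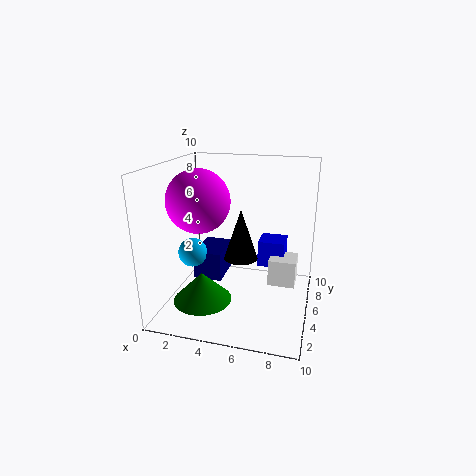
cx_1 = 2; cy_1 = 4; cz_1 = 2; w_1 = 2; d_1 = 3; cx_2 = 7; cy_2 = 6; cz_2 = 1; d_2 = 2; h_2 = 2; cx_3 = 6; cy_3 = 7; cz_3 = 2; d_3 = 2; h_3 = 2; cy_4 = 3; cz_4 = 1; r_4 = 2; h_4 = 2; cx_5 = 3; cy_5 = 3; cz_5 = 8; cx_6 = 2; cy_6 = 4; cz_6 = 4; cx_7 = 6; cy_7 = 2; cz_7 = 5; h_7 = 3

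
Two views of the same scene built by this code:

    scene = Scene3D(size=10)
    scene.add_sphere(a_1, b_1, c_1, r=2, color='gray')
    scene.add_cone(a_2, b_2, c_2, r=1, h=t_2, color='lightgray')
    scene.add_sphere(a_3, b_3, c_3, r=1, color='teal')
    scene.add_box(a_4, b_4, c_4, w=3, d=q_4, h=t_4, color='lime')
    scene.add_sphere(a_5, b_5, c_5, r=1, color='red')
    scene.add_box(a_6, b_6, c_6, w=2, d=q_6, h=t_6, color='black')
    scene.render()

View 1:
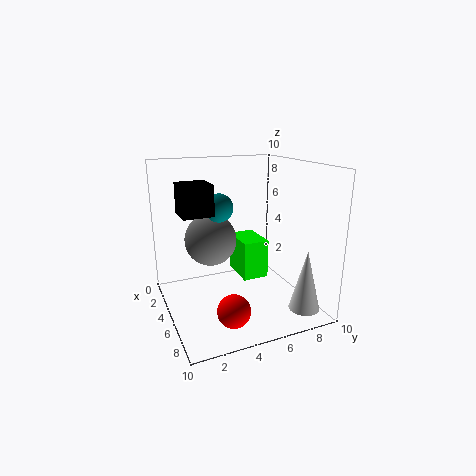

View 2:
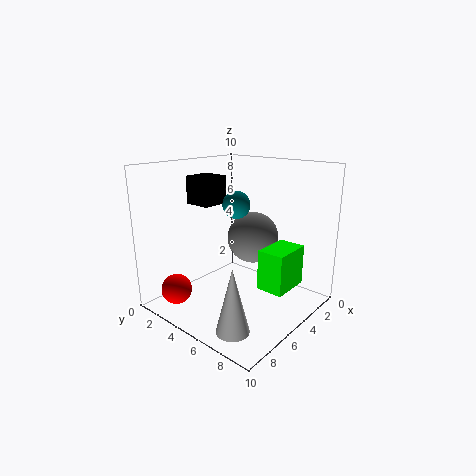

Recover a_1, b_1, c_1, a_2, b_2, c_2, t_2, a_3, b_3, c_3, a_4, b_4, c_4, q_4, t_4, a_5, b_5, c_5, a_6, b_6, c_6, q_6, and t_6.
a_1 = 2
b_1 = 4
c_1 = 4
a_2 = 9
b_2 = 8
c_2 = 1
t_2 = 4
a_3 = 4
b_3 = 4
c_3 = 7
a_4 = 1
b_4 = 6
c_4 = 1
q_4 = 2
t_4 = 3
a_5 = 9
b_5 = 3
c_5 = 2
a_6 = 4
b_6 = 1
c_6 = 7
q_6 = 2
t_6 = 2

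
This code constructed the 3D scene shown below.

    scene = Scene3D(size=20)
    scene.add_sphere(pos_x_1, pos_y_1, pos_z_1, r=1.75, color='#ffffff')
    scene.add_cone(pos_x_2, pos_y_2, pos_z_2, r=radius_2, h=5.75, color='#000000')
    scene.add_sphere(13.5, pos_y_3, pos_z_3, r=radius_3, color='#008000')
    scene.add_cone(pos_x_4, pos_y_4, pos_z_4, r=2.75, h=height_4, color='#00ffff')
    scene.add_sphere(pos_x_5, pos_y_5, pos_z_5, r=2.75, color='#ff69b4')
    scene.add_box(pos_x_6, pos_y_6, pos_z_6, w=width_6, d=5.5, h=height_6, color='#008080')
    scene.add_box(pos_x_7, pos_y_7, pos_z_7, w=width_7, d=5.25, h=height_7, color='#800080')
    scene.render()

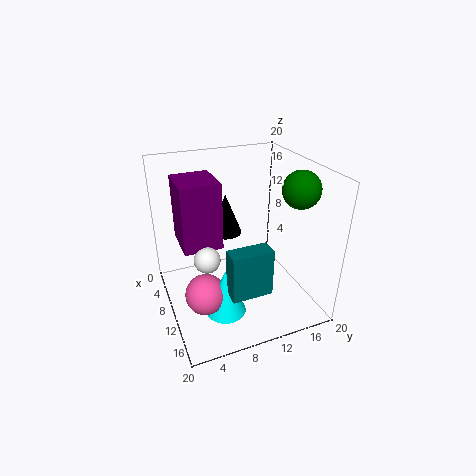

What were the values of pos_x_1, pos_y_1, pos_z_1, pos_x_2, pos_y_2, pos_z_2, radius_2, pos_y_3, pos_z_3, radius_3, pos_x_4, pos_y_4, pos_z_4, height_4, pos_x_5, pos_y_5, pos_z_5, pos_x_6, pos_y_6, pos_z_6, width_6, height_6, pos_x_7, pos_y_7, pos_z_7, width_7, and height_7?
pos_x_1 = 11.5
pos_y_1 = 5
pos_z_1 = 8.5
pos_x_2 = 7.25
pos_y_2 = 9.25
pos_z_2 = 9.75
radius_2 = 2.25
pos_y_3 = 17.25
pos_z_3 = 17.25
radius_3 = 2.5
pos_x_4 = 13.5
pos_y_4 = 6.75
pos_z_4 = 1
height_4 = 6.5
pos_x_5 = 12.5
pos_y_5 = 4.25
pos_z_5 = 3.75
pos_x_6 = 14
pos_y_6 = 6.75
pos_z_6 = 4.5
width_6 = 2.5
height_6 = 6.5
pos_x_7 = 5
pos_y_7 = 2.25
pos_z_7 = 9.5
width_7 = 6
height_7 = 9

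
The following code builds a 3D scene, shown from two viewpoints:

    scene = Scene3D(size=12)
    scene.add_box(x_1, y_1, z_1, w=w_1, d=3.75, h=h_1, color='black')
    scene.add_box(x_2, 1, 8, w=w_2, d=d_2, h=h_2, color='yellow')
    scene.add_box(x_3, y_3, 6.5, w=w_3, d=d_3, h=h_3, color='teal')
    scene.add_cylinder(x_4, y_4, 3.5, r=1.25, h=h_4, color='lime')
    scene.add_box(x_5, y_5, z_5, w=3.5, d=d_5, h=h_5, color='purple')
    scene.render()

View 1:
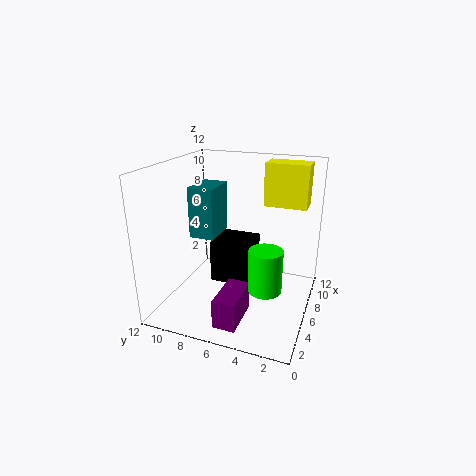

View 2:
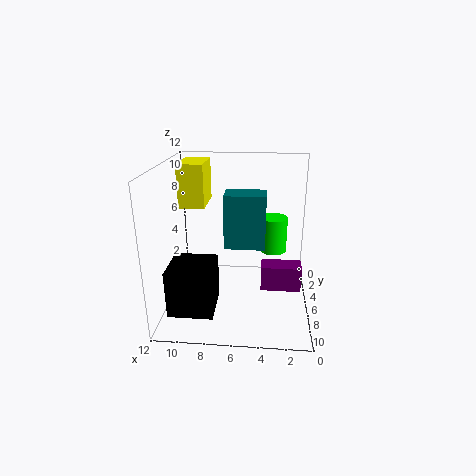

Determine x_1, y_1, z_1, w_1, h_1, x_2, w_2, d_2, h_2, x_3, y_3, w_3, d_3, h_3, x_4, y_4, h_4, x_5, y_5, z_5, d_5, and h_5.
x_1 = 7.75
y_1 = 5.75
z_1 = 0.25
w_1 = 3.75
h_1 = 4
x_2 = 9
w_2 = 2.25
d_2 = 3.75
h_2 = 3.75
x_3 = 3.75
y_3 = 7.25
w_3 = 3
d_3 = 2
h_3 = 4
x_4 = 3
y_4 = 2.75
h_4 = 3.25
x_5 = 0.5
y_5 = 4.25
z_5 = 1
d_5 = 1.75
h_5 = 2.25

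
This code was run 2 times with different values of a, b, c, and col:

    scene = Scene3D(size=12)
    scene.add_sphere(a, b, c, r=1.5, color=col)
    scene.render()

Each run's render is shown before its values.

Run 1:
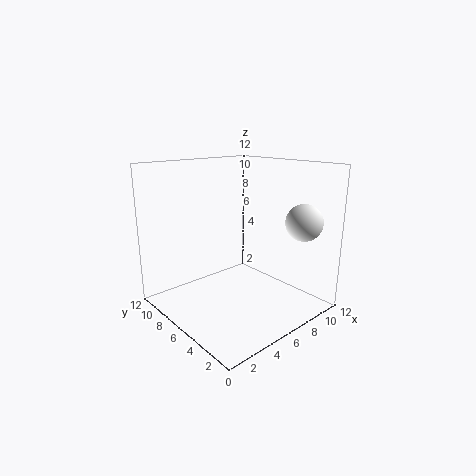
a = 9.5; b = 2; c = 7.5; col = 'white'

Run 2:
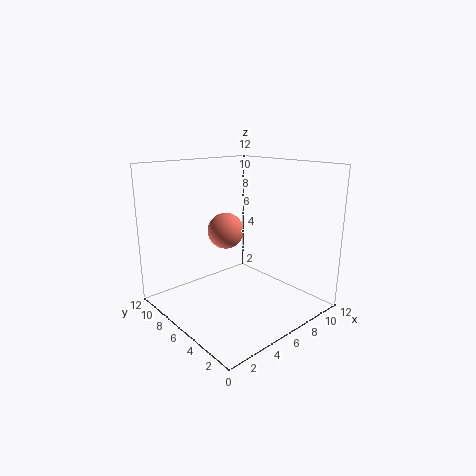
a = 5.5; b = 7; c = 6.5; col = 'salmon'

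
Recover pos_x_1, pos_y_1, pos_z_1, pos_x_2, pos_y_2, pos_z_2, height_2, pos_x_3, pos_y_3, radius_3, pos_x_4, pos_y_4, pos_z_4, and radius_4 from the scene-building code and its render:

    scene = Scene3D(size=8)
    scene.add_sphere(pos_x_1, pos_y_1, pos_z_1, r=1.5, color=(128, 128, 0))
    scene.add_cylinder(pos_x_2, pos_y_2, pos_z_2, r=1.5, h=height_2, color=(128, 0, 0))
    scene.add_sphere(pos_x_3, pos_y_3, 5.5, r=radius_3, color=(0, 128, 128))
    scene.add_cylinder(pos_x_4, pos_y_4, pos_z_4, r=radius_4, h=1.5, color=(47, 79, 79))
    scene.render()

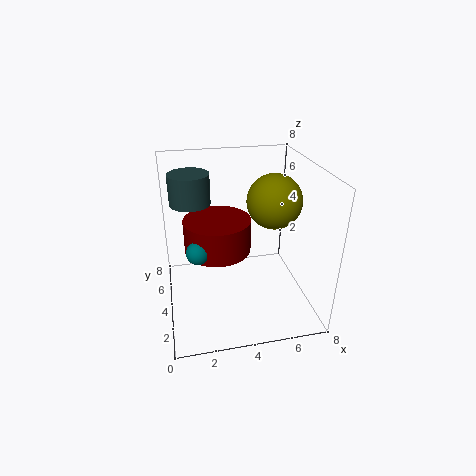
pos_x_1 = 6; pos_y_1 = 4; pos_z_1 = 6; pos_x_2 = 2.5; pos_y_2 = 1.5; pos_z_2 = 5; height_2 = 1.5; pos_x_3 = 1.5; pos_y_3 = 0.5; radius_3 = 0.5; pos_x_4 = 1.5; pos_y_4 = 3.5; pos_z_4 = 6.5; radius_4 = 1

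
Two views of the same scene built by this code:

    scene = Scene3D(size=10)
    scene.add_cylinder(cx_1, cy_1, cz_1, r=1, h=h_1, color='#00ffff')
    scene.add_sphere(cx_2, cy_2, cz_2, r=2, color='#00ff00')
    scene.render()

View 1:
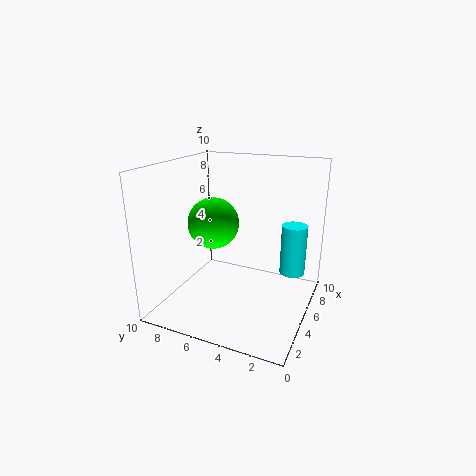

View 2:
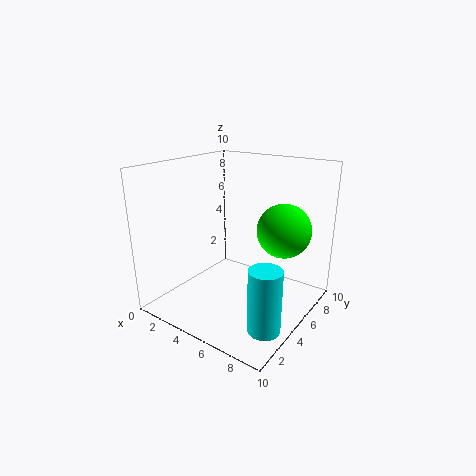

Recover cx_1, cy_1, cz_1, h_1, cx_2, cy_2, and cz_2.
cx_1 = 9; cy_1 = 2; cz_1 = 1; h_1 = 4; cx_2 = 7; cy_2 = 8; cz_2 = 5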